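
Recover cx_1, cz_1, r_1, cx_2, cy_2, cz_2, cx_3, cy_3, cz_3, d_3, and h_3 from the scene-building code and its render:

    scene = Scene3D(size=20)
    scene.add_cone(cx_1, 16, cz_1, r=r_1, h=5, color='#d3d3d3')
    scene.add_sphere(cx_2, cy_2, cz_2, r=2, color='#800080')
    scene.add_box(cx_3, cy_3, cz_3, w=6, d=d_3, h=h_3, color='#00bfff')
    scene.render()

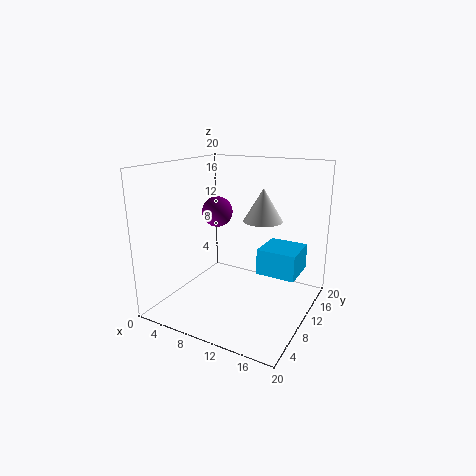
cx_1 = 11; cz_1 = 11; r_1 = 3; cx_2 = 8; cy_2 = 8; cz_2 = 14; cx_3 = 11; cy_3 = 14; cz_3 = 3; d_3 = 6; h_3 = 4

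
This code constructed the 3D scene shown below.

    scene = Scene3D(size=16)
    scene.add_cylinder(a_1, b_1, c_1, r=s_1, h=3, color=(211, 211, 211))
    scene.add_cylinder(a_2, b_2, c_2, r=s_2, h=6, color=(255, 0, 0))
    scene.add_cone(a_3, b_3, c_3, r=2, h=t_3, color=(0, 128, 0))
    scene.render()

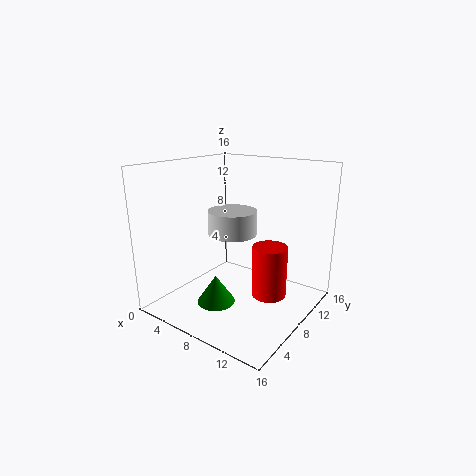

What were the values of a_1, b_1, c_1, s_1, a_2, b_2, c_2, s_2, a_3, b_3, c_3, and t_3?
a_1 = 5; b_1 = 11; c_1 = 7; s_1 = 3; a_2 = 11; b_2 = 10; c_2 = 1; s_2 = 2; a_3 = 8; b_3 = 4; c_3 = 2; t_3 = 3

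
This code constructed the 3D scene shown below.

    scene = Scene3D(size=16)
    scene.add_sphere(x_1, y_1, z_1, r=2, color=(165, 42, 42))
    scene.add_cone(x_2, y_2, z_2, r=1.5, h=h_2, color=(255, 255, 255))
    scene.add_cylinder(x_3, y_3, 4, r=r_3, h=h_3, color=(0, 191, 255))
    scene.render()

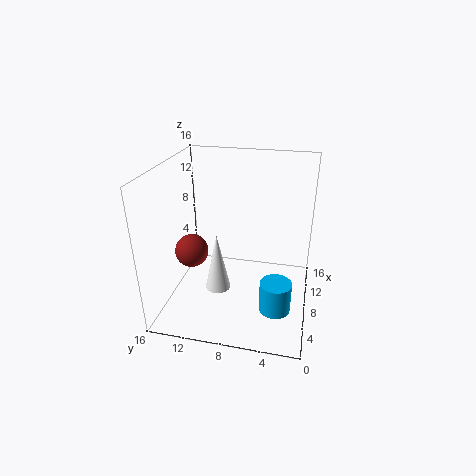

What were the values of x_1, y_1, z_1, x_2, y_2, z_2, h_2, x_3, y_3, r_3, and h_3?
x_1 = 9, y_1 = 14, z_1 = 5, x_2 = 8, y_2 = 10.5, z_2 = 1, h_2 = 7, x_3 = 2, y_3 = 3, r_3 = 1.5, h_3 = 3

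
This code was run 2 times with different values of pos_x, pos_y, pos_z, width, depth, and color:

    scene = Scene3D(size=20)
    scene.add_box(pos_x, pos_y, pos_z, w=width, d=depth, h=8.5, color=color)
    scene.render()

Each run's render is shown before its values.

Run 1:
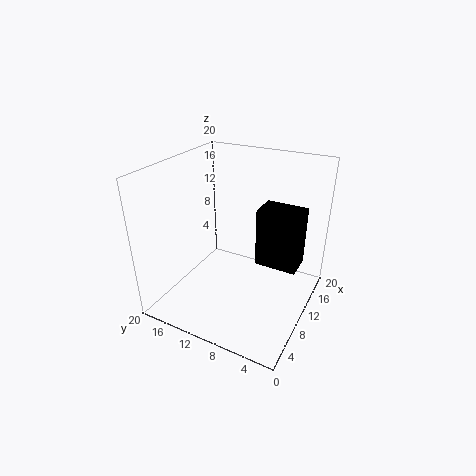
pos_x = 11.5; pos_y = 2; pos_z = 5.5; width = 4; depth = 6; color = 'black'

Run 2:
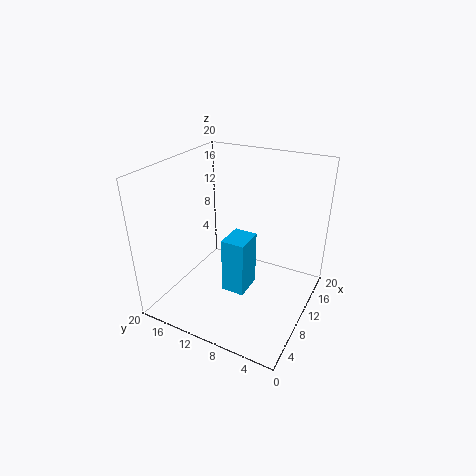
pos_x = 9.5; pos_y = 9; pos_z = 0.5; width = 4.5; depth = 3.5; color = 'deepskyblue'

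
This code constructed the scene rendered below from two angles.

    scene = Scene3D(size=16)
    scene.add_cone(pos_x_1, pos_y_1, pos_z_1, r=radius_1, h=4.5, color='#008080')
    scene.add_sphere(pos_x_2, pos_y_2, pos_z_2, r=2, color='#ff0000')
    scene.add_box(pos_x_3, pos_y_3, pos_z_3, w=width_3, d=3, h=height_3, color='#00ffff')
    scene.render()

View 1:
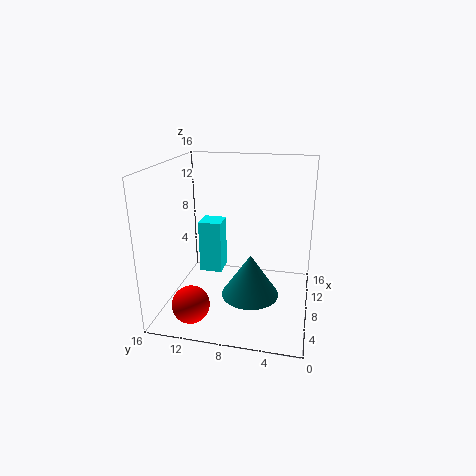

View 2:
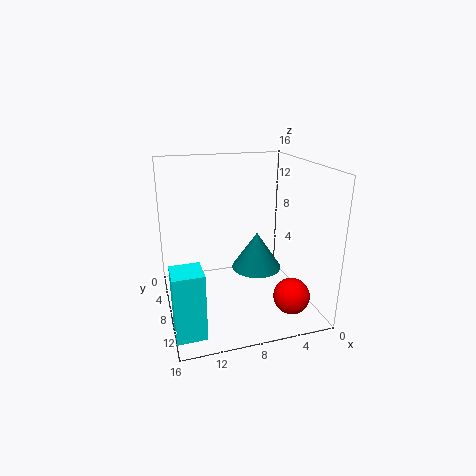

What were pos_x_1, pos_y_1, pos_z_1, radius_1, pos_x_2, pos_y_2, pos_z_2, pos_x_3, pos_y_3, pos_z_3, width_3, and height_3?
pos_x_1 = 5
pos_y_1 = 6
pos_z_1 = 3
radius_1 = 3
pos_x_2 = 3
pos_y_2 = 12
pos_z_2 = 2
pos_x_3 = 13
pos_y_3 = 11.5
pos_z_3 = 0.5
width_3 = 3
height_3 = 7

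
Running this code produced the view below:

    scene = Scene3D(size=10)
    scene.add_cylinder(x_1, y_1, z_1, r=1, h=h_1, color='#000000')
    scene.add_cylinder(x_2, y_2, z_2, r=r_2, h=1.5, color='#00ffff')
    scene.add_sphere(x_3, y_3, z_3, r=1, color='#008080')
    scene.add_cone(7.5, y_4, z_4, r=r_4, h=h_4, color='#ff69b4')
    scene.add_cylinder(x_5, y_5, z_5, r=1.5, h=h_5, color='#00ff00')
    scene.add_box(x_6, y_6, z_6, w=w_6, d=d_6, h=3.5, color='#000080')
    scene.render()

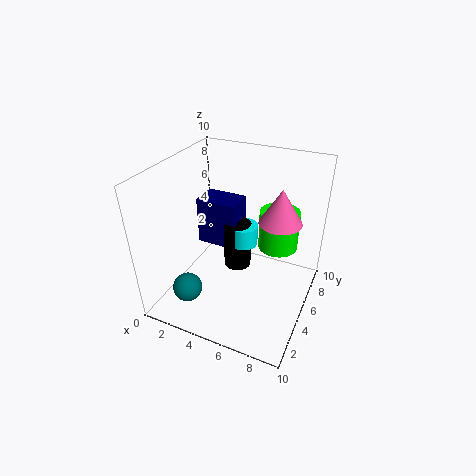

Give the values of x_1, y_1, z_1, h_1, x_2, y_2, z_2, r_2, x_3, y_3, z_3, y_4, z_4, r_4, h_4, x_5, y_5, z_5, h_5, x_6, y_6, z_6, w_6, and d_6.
x_1 = 4.5; y_1 = 6; z_1 = 2; h_1 = 3.5; x_2 = 5; y_2 = 6; z_2 = 4; r_2 = 1; x_3 = 2.5; y_3 = 2; z_3 = 2; y_4 = 6.5; z_4 = 6; r_4 = 1.5; h_4 = 2.5; x_5 = 7; y_5 = 8; z_5 = 3; h_5 = 3; x_6 = 1.5; y_6 = 5.5; z_6 = 3.5; w_6 = 3; d_6 = 2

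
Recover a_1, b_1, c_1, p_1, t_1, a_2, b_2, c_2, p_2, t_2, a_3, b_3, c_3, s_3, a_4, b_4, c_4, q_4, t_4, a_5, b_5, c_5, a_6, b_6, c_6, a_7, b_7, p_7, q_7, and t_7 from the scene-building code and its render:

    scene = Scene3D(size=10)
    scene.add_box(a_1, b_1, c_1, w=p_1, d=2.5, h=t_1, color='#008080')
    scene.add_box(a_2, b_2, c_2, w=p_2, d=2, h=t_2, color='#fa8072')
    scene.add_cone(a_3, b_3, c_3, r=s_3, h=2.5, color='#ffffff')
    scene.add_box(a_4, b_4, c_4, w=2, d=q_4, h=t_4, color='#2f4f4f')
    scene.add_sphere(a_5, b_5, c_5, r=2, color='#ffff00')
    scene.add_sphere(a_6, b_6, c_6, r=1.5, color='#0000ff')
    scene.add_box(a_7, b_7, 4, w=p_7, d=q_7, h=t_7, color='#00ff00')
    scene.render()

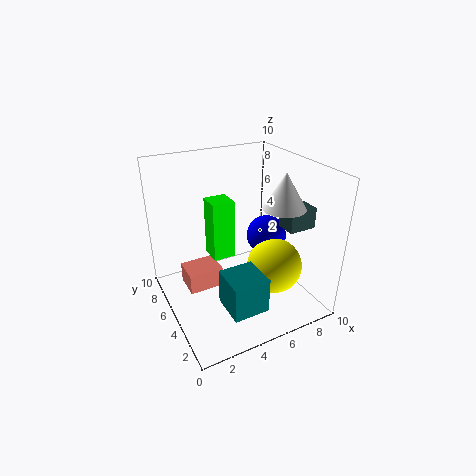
a_1 = 3
b_1 = 1.5
c_1 = 1
p_1 = 2.5
t_1 = 2.5
a_2 = 1.5
b_2 = 5.5
c_2 = 1
p_2 = 2.5
t_2 = 1.5
a_3 = 8
b_3 = 4
c_3 = 7
s_3 = 1.5
a_4 = 8
b_4 = 3
c_4 = 5.5
q_4 = 1.5
t_4 = 1.5
a_5 = 7.5
b_5 = 4
c_5 = 2.5
a_6 = 8
b_6 = 6
c_6 = 4
a_7 = 3
b_7 = 4.5
p_7 = 1.5
q_7 = 1.5
t_7 = 4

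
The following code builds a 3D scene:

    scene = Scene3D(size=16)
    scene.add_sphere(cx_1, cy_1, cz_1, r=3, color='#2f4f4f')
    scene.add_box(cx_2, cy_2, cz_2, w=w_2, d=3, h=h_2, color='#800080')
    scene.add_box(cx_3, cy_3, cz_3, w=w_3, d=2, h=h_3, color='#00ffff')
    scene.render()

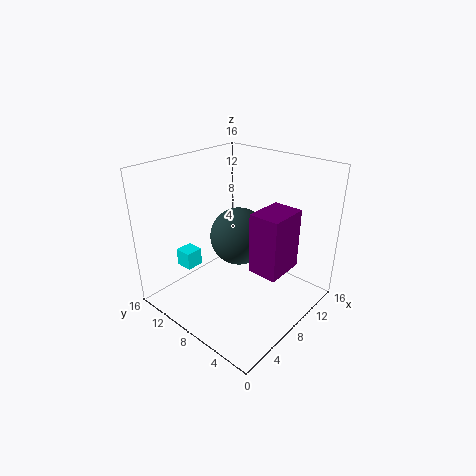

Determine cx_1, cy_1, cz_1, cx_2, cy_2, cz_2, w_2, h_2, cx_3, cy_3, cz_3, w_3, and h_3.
cx_1 = 7; cy_1 = 7; cz_1 = 9; cx_2 = 5; cy_2 = 1; cz_2 = 7; w_2 = 4; h_2 = 6; cx_3 = 4; cy_3 = 12; cz_3 = 4; w_3 = 2; h_3 = 2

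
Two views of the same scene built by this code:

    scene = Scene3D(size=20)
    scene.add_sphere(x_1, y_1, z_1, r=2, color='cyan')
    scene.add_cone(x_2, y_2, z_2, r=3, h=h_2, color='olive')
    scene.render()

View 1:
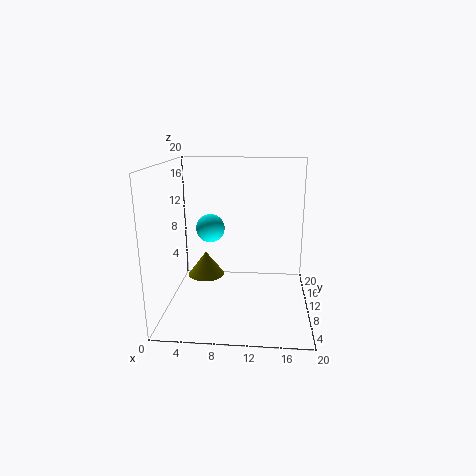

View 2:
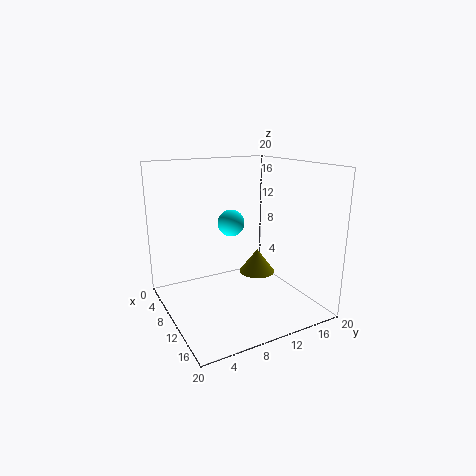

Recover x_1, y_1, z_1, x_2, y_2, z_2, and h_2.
x_1 = 6, y_1 = 11, z_1 = 11, x_2 = 4, y_2 = 17, z_2 = 1, h_2 = 4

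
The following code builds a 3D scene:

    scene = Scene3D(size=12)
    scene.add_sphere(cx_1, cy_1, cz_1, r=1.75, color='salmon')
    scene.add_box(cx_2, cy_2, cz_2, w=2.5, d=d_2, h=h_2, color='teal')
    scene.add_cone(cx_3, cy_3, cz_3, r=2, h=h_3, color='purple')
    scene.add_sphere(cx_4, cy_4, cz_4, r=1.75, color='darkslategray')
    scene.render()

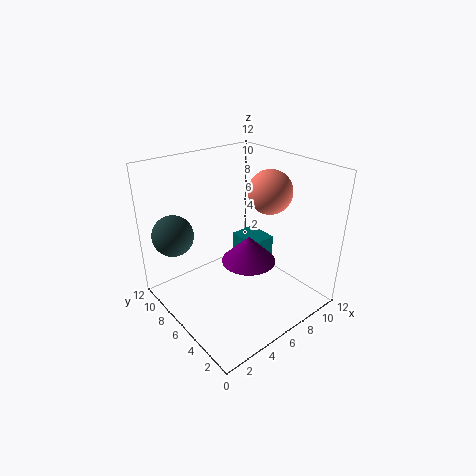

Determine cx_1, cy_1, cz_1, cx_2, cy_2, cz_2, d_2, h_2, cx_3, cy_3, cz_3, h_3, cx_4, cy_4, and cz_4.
cx_1 = 8
cy_1 = 4.5
cz_1 = 10
cx_2 = 8.25
cy_2 = 6.5
cz_2 = 1.5
d_2 = 3
h_2 = 2.75
cx_3 = 4.75
cy_3 = 3.25
cz_3 = 5.75
h_3 = 2
cx_4 = 2
cy_4 = 9.75
cz_4 = 6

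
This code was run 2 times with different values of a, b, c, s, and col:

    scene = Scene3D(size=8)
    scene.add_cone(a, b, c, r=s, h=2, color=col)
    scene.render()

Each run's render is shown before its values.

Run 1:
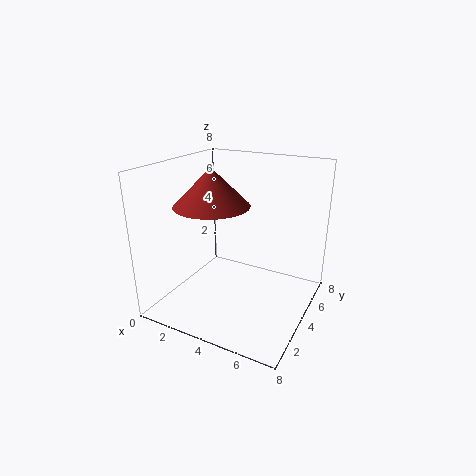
a = 3, b = 3, c = 6, s = 2, col = 'brown'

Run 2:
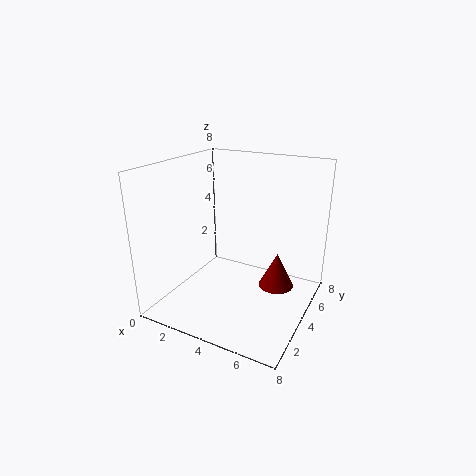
a = 6, b = 5, c = 1, s = 1, col = 'maroon'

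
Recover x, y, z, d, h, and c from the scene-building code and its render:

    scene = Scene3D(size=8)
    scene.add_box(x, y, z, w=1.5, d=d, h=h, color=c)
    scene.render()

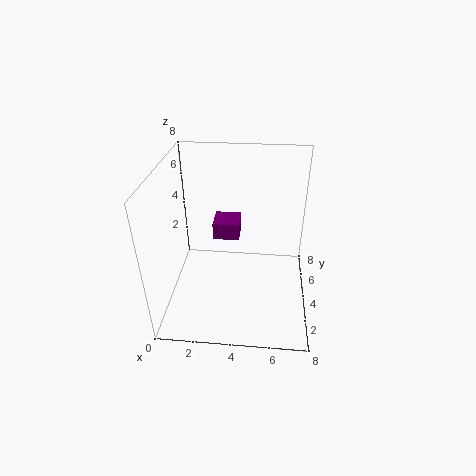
x = 2.5; y = 4.5; z = 3.5; d = 1.5; h = 1; c = 'purple'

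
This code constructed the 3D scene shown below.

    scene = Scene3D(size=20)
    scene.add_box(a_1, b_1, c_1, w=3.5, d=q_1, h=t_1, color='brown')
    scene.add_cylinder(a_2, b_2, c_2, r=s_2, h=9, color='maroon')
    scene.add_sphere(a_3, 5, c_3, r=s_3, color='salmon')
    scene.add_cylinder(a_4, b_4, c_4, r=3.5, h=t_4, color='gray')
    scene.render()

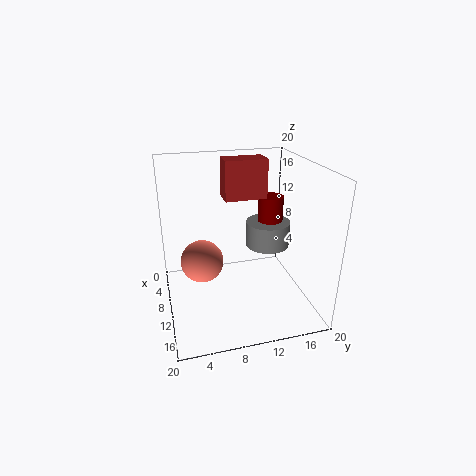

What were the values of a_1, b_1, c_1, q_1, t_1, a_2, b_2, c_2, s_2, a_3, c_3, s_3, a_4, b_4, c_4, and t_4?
a_1 = 1.5, b_1 = 9.5, c_1 = 13.5, q_1 = 6.5, t_1 = 6, a_2 = 4, b_2 = 17, c_2 = 4.5, s_2 = 2, a_3 = 9, c_3 = 6.5, s_3 = 3, a_4 = 4.5, b_4 = 16.5, c_4 = 5.5, t_4 = 4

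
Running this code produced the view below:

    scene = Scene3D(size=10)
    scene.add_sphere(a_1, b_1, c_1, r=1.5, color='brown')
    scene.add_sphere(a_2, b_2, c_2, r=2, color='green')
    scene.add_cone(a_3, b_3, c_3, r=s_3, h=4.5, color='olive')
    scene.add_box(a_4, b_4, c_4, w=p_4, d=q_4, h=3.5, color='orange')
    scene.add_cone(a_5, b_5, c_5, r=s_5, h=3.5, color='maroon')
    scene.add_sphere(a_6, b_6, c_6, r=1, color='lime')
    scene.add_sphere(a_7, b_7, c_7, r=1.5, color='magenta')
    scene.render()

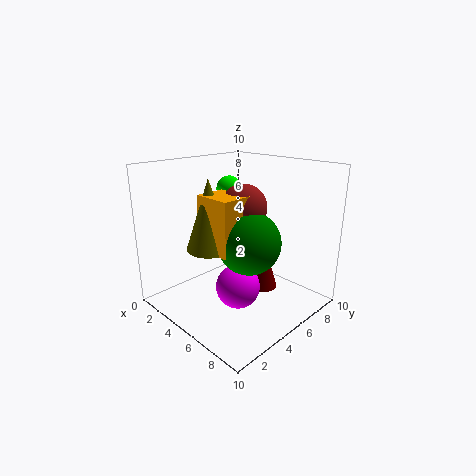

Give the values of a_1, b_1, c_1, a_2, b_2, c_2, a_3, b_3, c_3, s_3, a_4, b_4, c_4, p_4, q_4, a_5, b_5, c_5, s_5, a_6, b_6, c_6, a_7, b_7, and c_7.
a_1 = 6, b_1 = 4.5, c_1 = 7.5, a_2 = 7, b_2 = 4, c_2 = 5.5, a_3 = 5, b_3 = 2.5, c_3 = 5, s_3 = 1.5, a_4 = 4.5, b_4 = 2, c_4 = 5, p_4 = 2.5, q_4 = 2, a_5 = 6.5, b_5 = 6, c_5 = 1.5, s_5 = 1, a_6 = 1.5, b_6 = 7.5, c_6 = 7.5, a_7 = 6, b_7 = 4, c_7 = 2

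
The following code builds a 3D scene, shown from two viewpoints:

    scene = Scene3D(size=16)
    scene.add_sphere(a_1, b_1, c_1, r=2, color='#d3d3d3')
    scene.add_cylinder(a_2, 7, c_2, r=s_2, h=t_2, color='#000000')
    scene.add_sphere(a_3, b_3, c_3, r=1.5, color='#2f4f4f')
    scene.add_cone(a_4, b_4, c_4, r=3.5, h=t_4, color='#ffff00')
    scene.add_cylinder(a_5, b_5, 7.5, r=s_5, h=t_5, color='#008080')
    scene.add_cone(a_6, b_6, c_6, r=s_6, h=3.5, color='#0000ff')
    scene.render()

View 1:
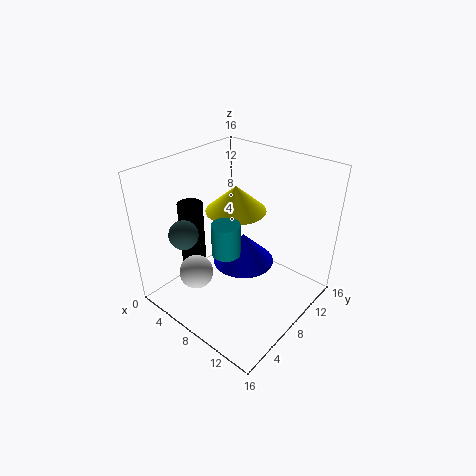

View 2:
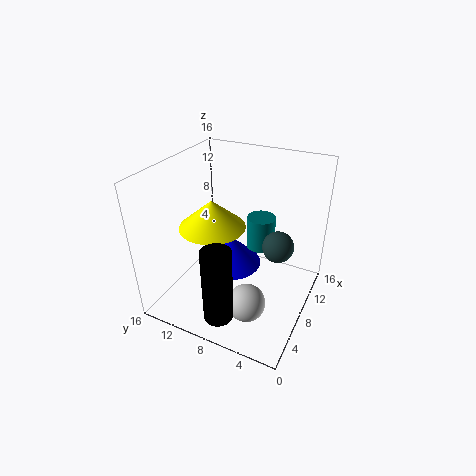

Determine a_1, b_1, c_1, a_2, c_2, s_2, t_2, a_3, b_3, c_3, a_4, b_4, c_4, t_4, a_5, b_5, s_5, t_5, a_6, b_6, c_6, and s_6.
a_1 = 4; b_1 = 5; c_1 = 3; a_2 = 1.5; c_2 = 2.5; s_2 = 1.5; t_2 = 8; a_3 = 5.5; b_3 = 2.5; c_3 = 10; a_4 = 6; b_4 = 10; c_4 = 10; t_4 = 3; a_5 = 8.5; b_5 = 5.5; s_5 = 1.5; t_5 = 3.5; a_6 = 8; b_6 = 9; c_6 = 4.5; s_6 = 3.5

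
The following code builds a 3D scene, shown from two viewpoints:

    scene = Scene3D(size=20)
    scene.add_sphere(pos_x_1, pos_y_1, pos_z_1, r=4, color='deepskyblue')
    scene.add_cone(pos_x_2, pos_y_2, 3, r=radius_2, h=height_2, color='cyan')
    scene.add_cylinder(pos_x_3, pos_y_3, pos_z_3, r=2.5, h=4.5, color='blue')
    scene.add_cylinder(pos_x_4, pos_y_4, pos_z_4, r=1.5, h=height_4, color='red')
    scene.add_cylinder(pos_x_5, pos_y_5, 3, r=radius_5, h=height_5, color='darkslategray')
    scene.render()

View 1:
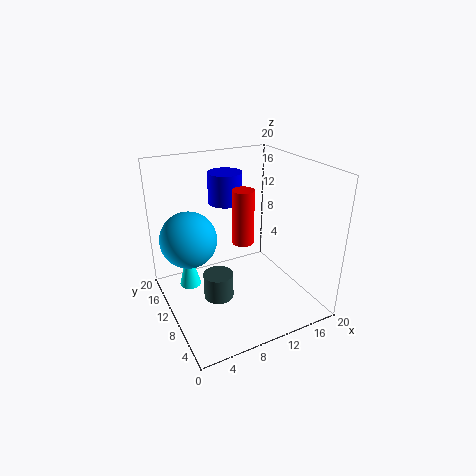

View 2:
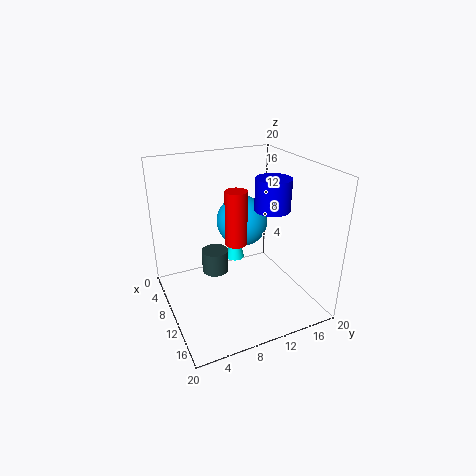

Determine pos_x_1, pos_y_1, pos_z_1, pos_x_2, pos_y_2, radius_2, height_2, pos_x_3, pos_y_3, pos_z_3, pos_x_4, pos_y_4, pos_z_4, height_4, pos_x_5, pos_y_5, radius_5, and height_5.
pos_x_1 = 4
pos_y_1 = 13.5
pos_z_1 = 9.5
pos_x_2 = 3.5
pos_y_2 = 12.5
radius_2 = 1.5
height_2 = 6
pos_x_3 = 10.5
pos_y_3 = 15
pos_z_3 = 13.5
pos_x_4 = 10.5
pos_y_4 = 9.5
pos_z_4 = 9.5
height_4 = 7.5
pos_x_5 = 6
pos_y_5 = 8
radius_5 = 2
height_5 = 3.5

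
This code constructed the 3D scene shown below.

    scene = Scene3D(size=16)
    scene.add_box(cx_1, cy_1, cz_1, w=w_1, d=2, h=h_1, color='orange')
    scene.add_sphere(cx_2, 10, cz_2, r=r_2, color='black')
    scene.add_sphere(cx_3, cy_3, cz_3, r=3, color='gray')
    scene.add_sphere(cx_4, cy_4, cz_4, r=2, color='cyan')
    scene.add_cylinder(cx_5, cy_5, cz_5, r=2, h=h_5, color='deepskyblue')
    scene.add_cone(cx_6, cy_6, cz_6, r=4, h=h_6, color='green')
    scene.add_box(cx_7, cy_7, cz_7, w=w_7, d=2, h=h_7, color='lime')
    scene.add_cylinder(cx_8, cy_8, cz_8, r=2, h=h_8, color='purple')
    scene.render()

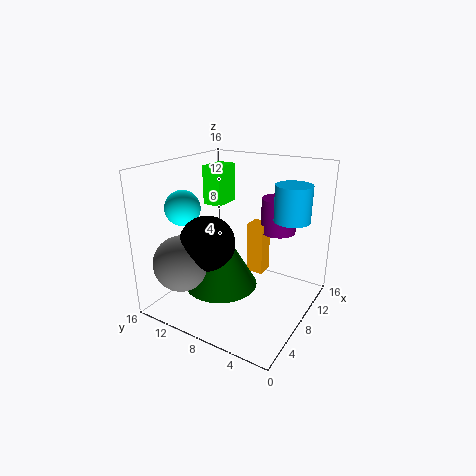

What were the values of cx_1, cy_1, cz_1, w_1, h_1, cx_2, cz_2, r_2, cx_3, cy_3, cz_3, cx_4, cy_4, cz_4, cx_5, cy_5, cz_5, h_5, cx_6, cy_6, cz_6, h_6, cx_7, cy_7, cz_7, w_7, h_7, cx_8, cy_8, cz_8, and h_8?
cx_1 = 10; cy_1 = 6; cz_1 = 3; w_1 = 2; h_1 = 6; cx_2 = 5; cz_2 = 8; r_2 = 3; cx_3 = 3; cy_3 = 12; cz_3 = 6; cx_4 = 6; cy_4 = 14; cz_4 = 11; cx_5 = 11; cy_5 = 3; cz_5 = 10; h_5 = 4; cx_6 = 6; cy_6 = 9; cz_6 = 3; h_6 = 7; cx_7 = 6; cy_7 = 9; cz_7 = 12; w_7 = 3; h_7 = 4; cx_8 = 12; cy_8 = 5; cz_8 = 8; h_8 = 4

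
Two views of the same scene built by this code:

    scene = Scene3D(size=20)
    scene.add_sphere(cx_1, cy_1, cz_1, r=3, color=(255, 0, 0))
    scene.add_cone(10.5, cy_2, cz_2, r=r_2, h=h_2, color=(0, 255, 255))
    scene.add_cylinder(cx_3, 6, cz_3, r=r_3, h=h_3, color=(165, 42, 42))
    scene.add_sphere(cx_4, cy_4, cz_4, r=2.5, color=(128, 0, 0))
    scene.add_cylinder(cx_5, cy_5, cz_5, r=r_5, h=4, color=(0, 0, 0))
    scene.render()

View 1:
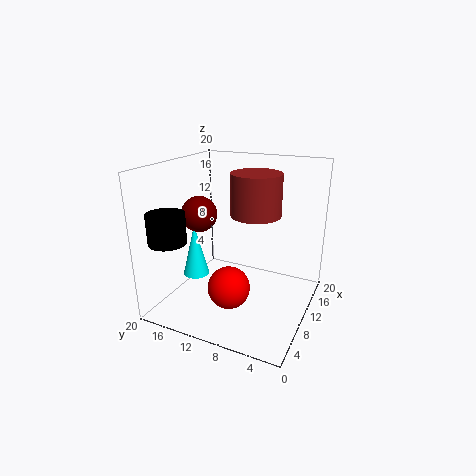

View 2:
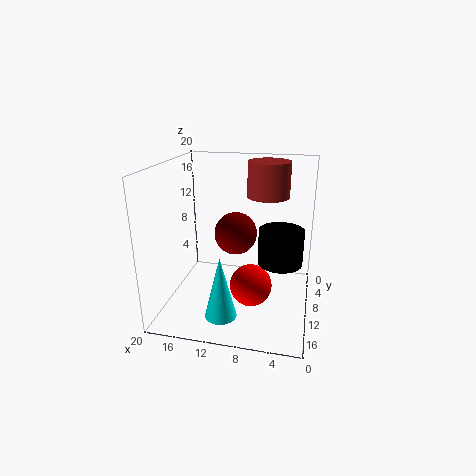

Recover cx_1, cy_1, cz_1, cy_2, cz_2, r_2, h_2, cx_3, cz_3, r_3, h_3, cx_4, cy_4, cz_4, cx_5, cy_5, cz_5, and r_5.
cx_1 = 8
cy_1 = 10.5
cz_1 = 3
cy_2 = 17.5
cz_2 = 2.5
r_2 = 2
h_2 = 8
cx_3 = 6.5
cz_3 = 15
r_3 = 3
h_3 = 5
cx_4 = 9
cy_4 = 15.5
cz_4 = 13
cx_5 = 3.5
cy_5 = 17
cz_5 = 10.5
r_5 = 2.5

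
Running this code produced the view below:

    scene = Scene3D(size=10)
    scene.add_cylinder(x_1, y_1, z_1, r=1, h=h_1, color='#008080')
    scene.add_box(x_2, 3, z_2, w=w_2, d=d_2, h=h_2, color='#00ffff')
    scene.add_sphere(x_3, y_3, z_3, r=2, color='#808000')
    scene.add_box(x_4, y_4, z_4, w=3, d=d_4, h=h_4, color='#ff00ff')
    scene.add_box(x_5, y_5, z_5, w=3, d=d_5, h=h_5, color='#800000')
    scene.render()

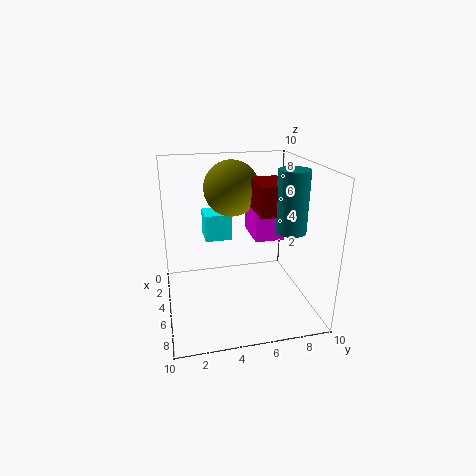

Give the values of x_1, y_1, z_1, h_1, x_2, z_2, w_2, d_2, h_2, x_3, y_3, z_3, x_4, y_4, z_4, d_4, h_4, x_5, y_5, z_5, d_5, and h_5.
x_1 = 7, y_1 = 8, z_1 = 6, h_1 = 4, x_2 = 1, z_2 = 4, w_2 = 2, d_2 = 2, h_2 = 2, x_3 = 3, y_3 = 5, z_3 = 8, x_4 = 3, y_4 = 6, z_4 = 5, d_4 = 2, h_4 = 2, x_5 = 4, y_5 = 6, z_5 = 7, d_5 = 2, h_5 = 2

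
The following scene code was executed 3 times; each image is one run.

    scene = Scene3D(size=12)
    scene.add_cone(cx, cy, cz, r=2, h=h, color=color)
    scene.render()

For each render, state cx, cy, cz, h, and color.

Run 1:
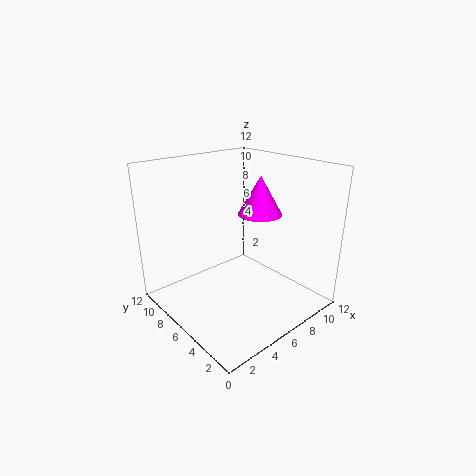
cx = 9.5, cy = 7, cz = 7, h = 3.5, color = 'magenta'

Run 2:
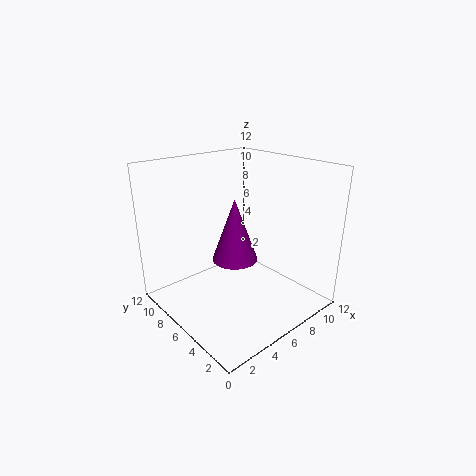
cx = 6.5, cy = 7, cz = 3.5, h = 5.5, color = 'purple'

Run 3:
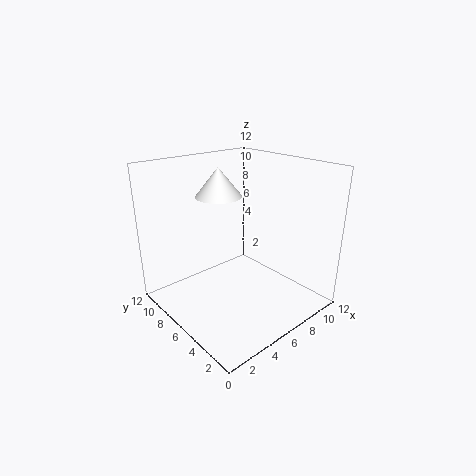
cx = 6, cy = 8.5, cz = 9, h = 2.5, color = 'white'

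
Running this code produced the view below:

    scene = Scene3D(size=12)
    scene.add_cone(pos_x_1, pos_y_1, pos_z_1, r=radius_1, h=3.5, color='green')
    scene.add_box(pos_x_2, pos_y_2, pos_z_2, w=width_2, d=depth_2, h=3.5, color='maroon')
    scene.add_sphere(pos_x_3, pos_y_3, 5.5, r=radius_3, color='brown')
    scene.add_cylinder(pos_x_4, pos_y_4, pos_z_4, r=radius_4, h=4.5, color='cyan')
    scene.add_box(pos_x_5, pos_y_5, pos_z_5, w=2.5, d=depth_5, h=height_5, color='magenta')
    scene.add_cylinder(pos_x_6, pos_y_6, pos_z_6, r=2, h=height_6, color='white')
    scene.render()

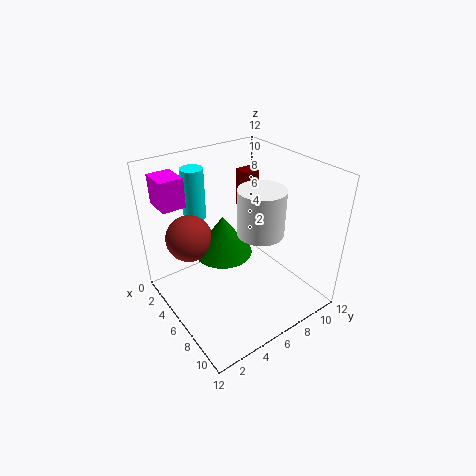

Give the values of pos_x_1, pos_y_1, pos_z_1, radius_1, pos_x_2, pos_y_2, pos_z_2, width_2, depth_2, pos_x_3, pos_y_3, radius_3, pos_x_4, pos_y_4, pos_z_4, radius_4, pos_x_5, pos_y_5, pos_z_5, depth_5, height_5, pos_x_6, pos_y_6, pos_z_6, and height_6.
pos_x_1 = 4.5, pos_y_1 = 5.5, pos_z_1 = 4, radius_1 = 2.5, pos_x_2 = 1.5, pos_y_2 = 9, pos_z_2 = 6.5, width_2 = 1.5, depth_2 = 1.5, pos_x_3 = 3, pos_y_3 = 3, radius_3 = 2, pos_x_4 = 1.5, pos_y_4 = 4.5, pos_z_4 = 6.5, radius_4 = 1, pos_x_5 = 0.5, pos_y_5 = 1, pos_z_5 = 8.5, depth_5 = 2, height_5 = 2.5, pos_x_6 = 6.5, pos_y_6 = 8, pos_z_6 = 6, height_6 = 4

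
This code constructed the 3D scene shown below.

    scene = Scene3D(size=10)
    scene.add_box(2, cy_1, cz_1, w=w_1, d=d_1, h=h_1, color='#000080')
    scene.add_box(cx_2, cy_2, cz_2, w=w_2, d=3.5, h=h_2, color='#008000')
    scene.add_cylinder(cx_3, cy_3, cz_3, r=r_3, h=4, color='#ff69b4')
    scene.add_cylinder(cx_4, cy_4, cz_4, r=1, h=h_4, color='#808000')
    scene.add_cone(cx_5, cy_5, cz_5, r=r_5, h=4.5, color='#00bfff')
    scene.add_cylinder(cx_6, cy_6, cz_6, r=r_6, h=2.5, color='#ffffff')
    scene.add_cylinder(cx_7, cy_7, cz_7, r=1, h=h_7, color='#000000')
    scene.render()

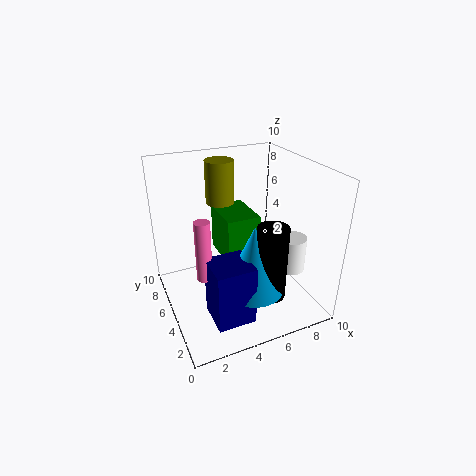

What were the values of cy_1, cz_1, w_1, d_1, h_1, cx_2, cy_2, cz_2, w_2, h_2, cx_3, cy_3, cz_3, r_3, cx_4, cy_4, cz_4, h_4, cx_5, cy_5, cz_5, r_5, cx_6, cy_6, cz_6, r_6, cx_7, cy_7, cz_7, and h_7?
cy_1 = 1; cz_1 = 1; w_1 = 2.5; d_1 = 2.5; h_1 = 4; cx_2 = 4.5; cy_2 = 5.5; cz_2 = 2.5; w_2 = 2.5; h_2 = 3.5; cx_3 = 2; cy_3 = 3.5; cz_3 = 3.5; r_3 = 0.5; cx_4 = 4.5; cy_4 = 7; cz_4 = 7; h_4 = 3; cx_5 = 5; cy_5 = 2.5; cz_5 = 2.5; r_5 = 2; cx_6 = 8.5; cy_6 = 3.5; cz_6 = 2.5; r_6 = 1; cx_7 = 6; cy_7 = 2; cz_7 = 2; h_7 = 5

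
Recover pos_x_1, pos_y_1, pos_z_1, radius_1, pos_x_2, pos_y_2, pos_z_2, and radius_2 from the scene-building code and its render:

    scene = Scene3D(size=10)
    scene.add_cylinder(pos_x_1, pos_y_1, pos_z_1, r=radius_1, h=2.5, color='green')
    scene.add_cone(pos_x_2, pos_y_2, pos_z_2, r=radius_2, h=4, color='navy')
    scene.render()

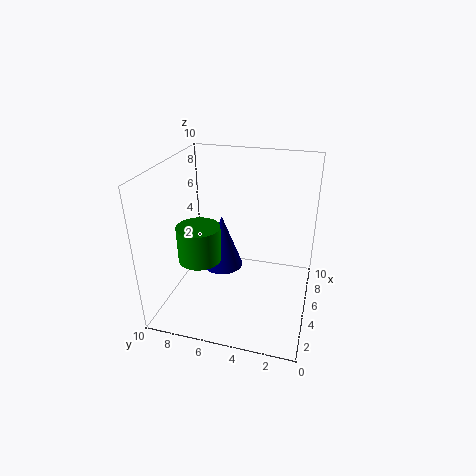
pos_x_1 = 4, pos_y_1 = 7.5, pos_z_1 = 3.5, radius_1 = 1.5, pos_x_2 = 6, pos_y_2 = 6.5, pos_z_2 = 2, radius_2 = 1.5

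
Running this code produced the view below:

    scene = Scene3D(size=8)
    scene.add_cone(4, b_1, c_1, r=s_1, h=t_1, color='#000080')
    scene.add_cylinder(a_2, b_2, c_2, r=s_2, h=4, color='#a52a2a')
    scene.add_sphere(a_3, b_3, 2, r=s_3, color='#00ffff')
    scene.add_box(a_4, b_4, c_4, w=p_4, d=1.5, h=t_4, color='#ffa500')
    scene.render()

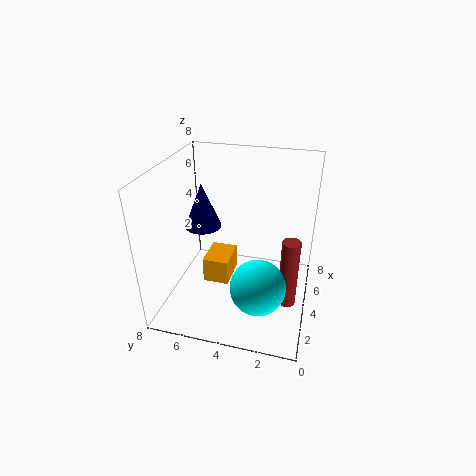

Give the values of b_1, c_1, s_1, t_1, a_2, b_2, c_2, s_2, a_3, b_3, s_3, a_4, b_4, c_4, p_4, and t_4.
b_1 = 6; c_1 = 4.5; s_1 = 1; t_1 = 2.5; a_2 = 3.5; b_2 = 1; c_2 = 0.5; s_2 = 0.5; a_3 = 2.5; b_3 = 2.5; s_3 = 1.5; a_4 = 3.5; b_4 = 4.5; c_4 = 1; p_4 = 2; t_4 = 1.5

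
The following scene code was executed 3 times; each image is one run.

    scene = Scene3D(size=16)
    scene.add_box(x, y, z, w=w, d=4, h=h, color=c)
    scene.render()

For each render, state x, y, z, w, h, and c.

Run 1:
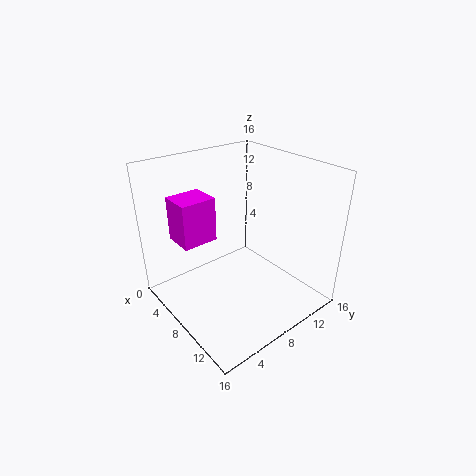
x = 2.5, y = 2.5, z = 7.5, w = 3.5, h = 5, c = 'magenta'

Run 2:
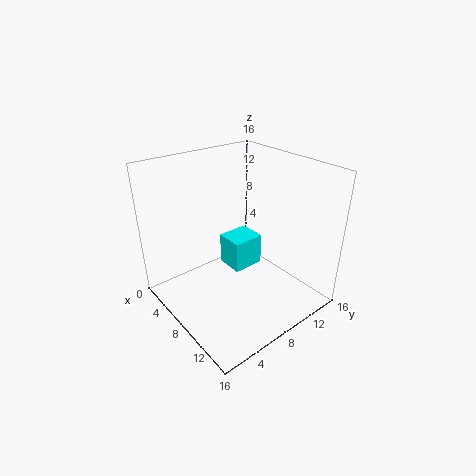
x = 2.5, y = 9.5, z = 1.5, w = 3.5, h = 4, c = 'cyan'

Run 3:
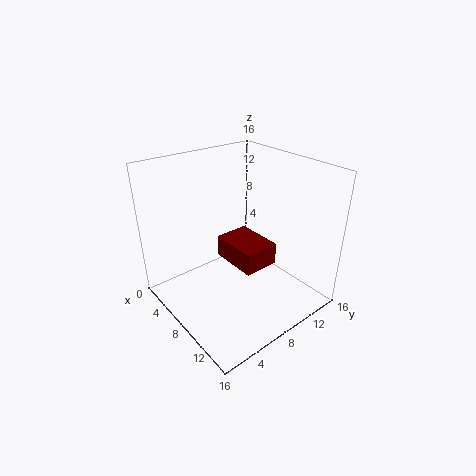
x = 5.5, y = 7, z = 5, w = 5.5, h = 2.5, c = 'maroon'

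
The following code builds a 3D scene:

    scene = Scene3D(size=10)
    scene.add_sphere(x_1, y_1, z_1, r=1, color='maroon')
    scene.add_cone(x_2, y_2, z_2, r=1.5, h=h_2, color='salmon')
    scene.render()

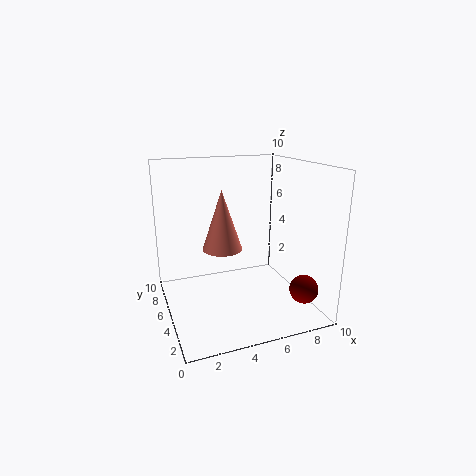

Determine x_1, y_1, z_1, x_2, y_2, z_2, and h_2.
x_1 = 9, y_1 = 2.5, z_1 = 1.5, x_2 = 4.5, y_2 = 7, z_2 = 3.5, h_2 = 4.5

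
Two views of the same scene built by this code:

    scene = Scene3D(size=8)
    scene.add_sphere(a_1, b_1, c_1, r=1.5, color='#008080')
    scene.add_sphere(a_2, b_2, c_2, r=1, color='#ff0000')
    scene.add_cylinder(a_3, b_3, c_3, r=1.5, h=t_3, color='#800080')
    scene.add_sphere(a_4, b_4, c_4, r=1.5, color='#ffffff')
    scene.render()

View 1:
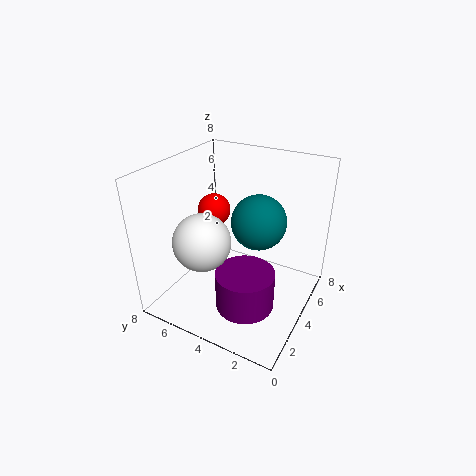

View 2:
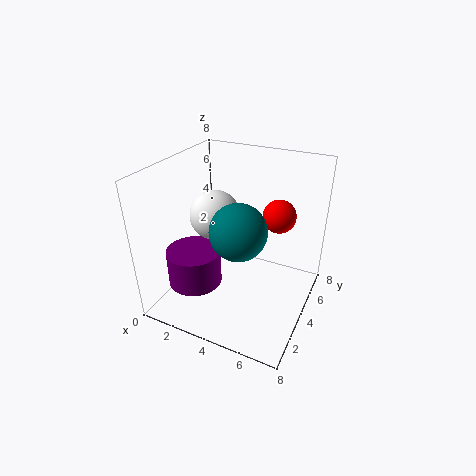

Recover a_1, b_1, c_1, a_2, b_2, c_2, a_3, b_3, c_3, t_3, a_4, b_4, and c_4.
a_1 = 4.5, b_1 = 3, c_1 = 5, a_2 = 5.5, b_2 = 6.5, c_2 = 4.5, a_3 = 2, b_3 = 2.5, c_3 = 1.5, t_3 = 2, a_4 = 2, b_4 = 5, c_4 = 4.5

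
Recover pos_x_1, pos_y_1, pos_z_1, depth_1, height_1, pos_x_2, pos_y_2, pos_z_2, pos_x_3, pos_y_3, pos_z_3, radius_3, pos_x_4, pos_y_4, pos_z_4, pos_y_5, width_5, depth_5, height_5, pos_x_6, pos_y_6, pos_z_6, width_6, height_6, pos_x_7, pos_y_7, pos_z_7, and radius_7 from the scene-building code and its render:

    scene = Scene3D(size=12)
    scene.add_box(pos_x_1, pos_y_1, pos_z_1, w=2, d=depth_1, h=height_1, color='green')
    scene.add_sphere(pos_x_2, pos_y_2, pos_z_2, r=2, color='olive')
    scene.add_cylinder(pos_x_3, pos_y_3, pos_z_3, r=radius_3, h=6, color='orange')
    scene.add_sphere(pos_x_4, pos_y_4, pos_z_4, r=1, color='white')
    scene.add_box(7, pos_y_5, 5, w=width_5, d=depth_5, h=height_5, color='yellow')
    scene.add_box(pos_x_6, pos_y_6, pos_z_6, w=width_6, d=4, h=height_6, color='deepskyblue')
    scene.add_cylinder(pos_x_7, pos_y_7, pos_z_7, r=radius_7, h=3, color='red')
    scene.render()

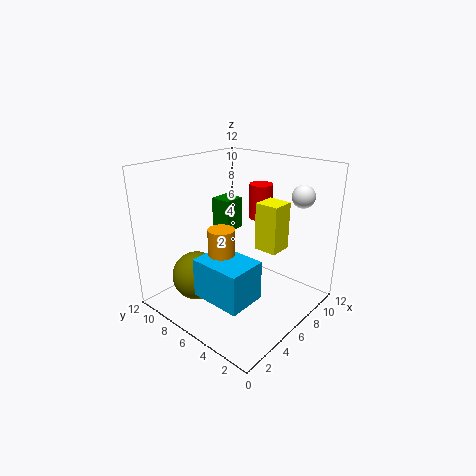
pos_x_1 = 8; pos_y_1 = 9; pos_z_1 = 5; depth_1 = 2; height_1 = 3; pos_x_2 = 3; pos_y_2 = 8; pos_z_2 = 3; pos_x_3 = 3; pos_y_3 = 5; pos_z_3 = 2; radius_3 = 1; pos_x_4 = 11; pos_y_4 = 3; pos_z_4 = 9; pos_y_5 = 3; width_5 = 2; depth_5 = 2; height_5 = 4; pos_x_6 = 1; pos_y_6 = 2; pos_z_6 = 3; width_6 = 3; height_6 = 3; pos_x_7 = 9; pos_y_7 = 6; pos_z_7 = 7; radius_7 = 1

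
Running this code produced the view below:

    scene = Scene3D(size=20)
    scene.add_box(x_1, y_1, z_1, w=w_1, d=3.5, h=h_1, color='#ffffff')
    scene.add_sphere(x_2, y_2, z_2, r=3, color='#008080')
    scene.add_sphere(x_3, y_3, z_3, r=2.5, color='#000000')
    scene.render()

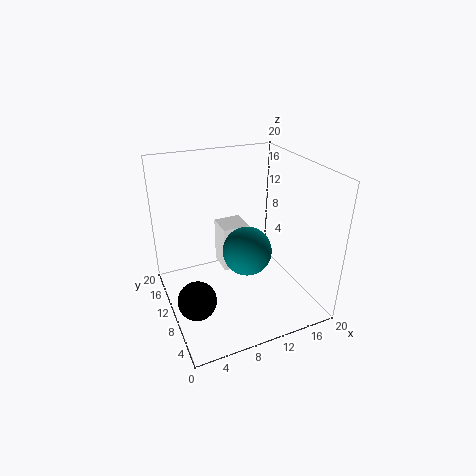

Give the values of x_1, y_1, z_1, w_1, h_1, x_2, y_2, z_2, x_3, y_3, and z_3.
x_1 = 7, y_1 = 7.5, z_1 = 7, w_1 = 3.5, h_1 = 6, x_2 = 9, y_2 = 5, z_2 = 11, x_3 = 2.5, y_3 = 6, z_3 = 4.5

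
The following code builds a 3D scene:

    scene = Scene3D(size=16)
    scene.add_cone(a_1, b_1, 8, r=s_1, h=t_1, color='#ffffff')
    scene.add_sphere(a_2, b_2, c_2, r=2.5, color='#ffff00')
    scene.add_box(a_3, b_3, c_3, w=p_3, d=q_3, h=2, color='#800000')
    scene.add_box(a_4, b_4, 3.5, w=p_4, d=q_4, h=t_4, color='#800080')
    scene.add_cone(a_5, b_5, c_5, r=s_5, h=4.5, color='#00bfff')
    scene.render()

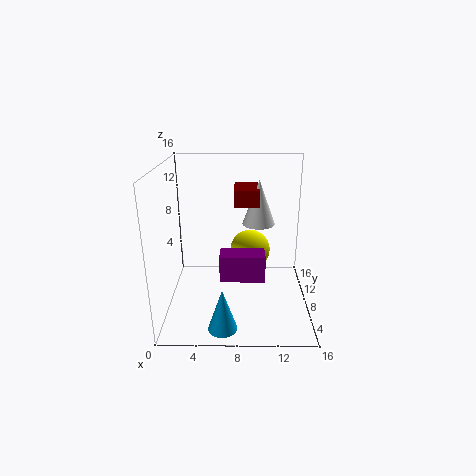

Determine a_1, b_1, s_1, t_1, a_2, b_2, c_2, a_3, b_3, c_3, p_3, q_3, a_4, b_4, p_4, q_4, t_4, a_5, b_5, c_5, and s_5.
a_1 = 10.5; b_1 = 12.5; s_1 = 2; t_1 = 5.5; a_2 = 9.5; b_2 = 12.5; c_2 = 4.5; a_3 = 7.5; b_3 = 11; c_3 = 10.5; p_3 = 3; q_3 = 4.5; a_4 = 6; b_4 = 6; p_4 = 5; q_4 = 2.5; t_4 = 3; a_5 = 6.5; b_5 = 2; c_5 = 0.5; s_5 = 1.5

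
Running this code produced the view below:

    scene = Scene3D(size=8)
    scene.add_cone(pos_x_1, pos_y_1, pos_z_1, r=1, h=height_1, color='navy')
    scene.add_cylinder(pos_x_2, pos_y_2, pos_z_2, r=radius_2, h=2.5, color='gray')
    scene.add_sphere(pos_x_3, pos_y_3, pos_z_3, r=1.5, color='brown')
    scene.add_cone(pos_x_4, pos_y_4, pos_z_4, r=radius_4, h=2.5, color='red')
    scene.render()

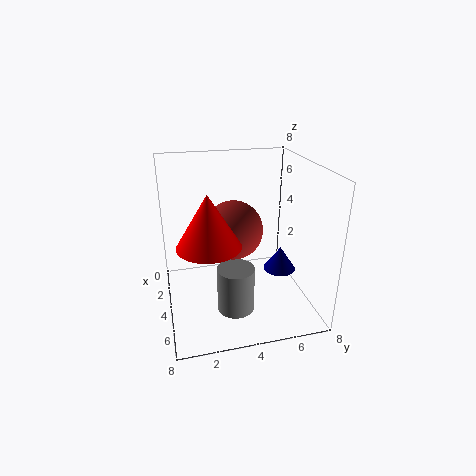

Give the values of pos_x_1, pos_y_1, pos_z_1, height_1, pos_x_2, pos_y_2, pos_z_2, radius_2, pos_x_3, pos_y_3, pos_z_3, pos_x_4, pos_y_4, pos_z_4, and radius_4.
pos_x_1 = 3
pos_y_1 = 7
pos_z_1 = 1
height_1 = 1.5
pos_x_2 = 5.5
pos_y_2 = 3.5
pos_z_2 = 0.5
radius_2 = 1
pos_x_3 = 5
pos_y_3 = 3.5
pos_z_3 = 5
pos_x_4 = 6.5
pos_y_4 = 2
pos_z_4 = 5
radius_4 = 1.5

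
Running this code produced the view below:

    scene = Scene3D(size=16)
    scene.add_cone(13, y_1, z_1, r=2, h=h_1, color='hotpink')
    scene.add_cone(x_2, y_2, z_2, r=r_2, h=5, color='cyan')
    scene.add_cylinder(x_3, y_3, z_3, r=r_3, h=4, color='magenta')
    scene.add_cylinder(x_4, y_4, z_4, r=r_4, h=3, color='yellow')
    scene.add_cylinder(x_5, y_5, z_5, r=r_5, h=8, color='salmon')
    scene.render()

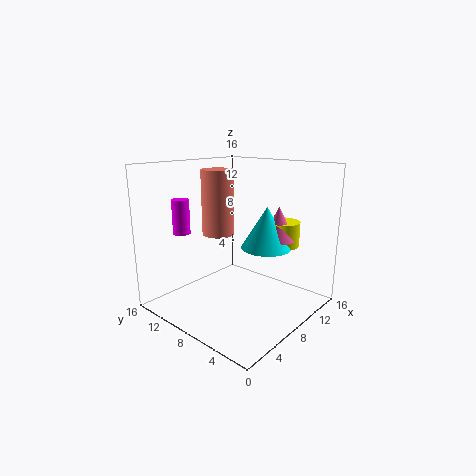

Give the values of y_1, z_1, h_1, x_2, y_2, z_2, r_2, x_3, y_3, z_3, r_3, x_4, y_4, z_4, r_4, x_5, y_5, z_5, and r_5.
y_1 = 6
z_1 = 7
h_1 = 4
x_2 = 12
y_2 = 7
z_2 = 6
r_2 = 3
x_3 = 5
y_3 = 14
z_3 = 8
r_3 = 1
x_4 = 14
y_4 = 6
z_4 = 6
r_4 = 2
x_5 = 10
y_5 = 13
z_5 = 7
r_5 = 2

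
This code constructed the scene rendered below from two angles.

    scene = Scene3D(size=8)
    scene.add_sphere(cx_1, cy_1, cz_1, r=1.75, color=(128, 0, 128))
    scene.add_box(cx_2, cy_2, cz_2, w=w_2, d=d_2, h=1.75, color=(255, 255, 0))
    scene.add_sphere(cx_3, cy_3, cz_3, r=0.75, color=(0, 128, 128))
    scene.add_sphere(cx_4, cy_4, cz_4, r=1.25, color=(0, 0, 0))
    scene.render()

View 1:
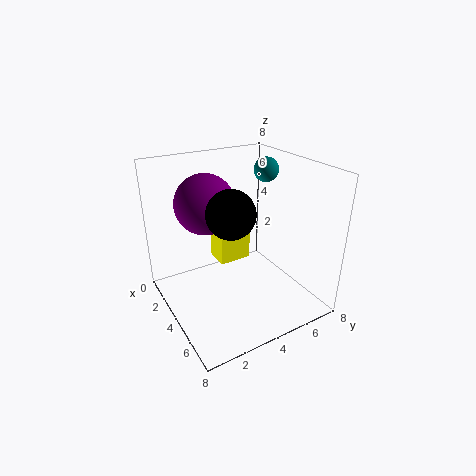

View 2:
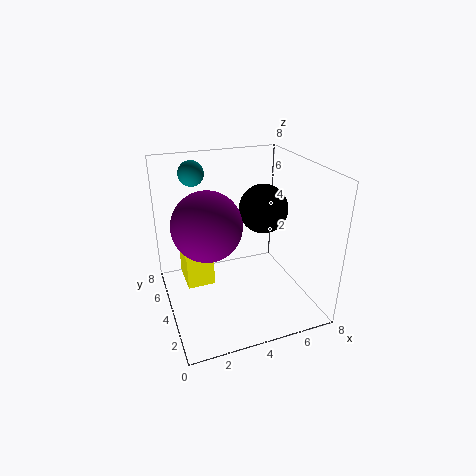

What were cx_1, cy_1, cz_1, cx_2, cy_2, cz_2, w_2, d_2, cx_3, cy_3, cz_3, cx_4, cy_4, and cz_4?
cx_1 = 2; cy_1 = 3; cz_1 = 5.5; cx_2 = 1; cy_2 = 3.75; cz_2 = 1.5; w_2 = 1.5; d_2 = 2; cx_3 = 2.25; cy_3 = 7; cz_3 = 7; cx_4 = 5; cy_4 = 3; cz_4 = 6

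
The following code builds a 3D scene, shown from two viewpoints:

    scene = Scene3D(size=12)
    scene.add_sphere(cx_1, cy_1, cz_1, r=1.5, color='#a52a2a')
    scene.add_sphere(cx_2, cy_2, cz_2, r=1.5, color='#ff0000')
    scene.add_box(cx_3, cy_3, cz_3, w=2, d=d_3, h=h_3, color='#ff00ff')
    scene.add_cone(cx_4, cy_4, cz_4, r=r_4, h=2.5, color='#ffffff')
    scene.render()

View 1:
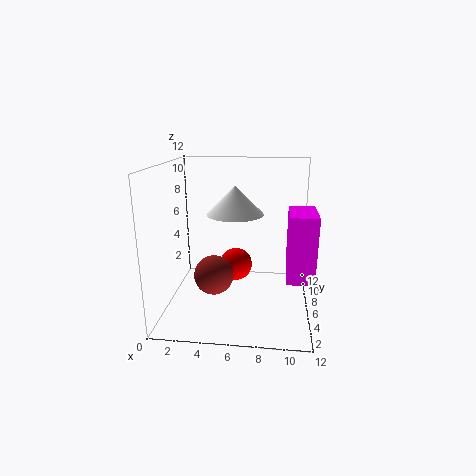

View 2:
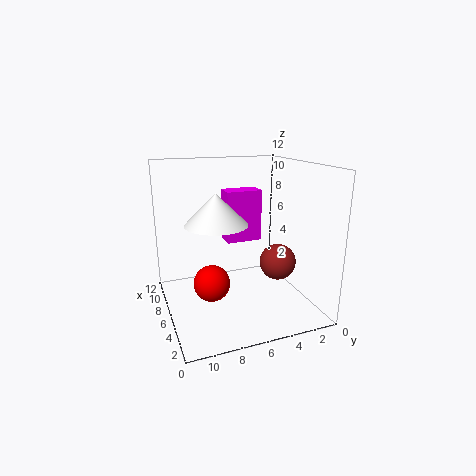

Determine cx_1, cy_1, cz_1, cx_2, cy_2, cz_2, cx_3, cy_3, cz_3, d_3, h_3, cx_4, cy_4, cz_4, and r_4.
cx_1 = 4.5
cy_1 = 3
cz_1 = 4
cx_2 = 5.5
cy_2 = 8.5
cz_2 = 2.5
cx_3 = 10
cy_3 = 2
cz_3 = 4
d_3 = 3.5
h_3 = 5
cx_4 = 5.5
cy_4 = 8
cz_4 = 7.5
r_4 = 2.5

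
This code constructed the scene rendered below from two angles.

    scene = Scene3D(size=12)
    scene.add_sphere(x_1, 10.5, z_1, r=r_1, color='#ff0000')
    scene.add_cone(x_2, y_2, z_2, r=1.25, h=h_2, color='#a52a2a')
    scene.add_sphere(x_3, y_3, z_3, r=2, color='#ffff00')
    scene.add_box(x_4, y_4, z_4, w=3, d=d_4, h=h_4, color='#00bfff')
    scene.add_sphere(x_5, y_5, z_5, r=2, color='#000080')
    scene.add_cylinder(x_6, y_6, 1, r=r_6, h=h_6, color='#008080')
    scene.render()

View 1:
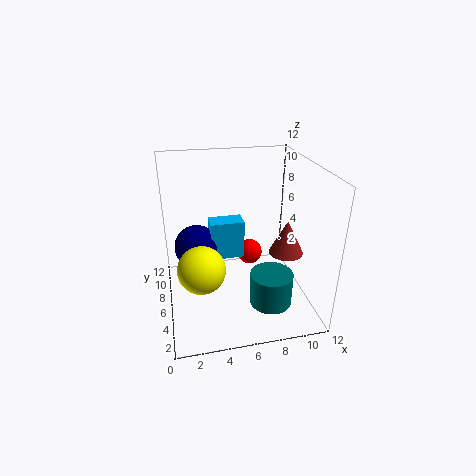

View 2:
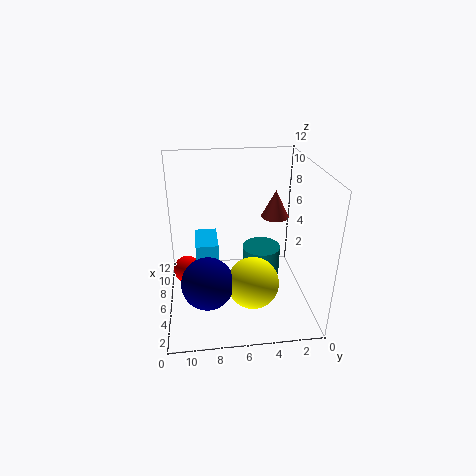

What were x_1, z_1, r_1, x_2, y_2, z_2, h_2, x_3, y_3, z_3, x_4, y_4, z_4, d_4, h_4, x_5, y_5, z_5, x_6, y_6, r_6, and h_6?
x_1 = 8.25; z_1 = 1.75; r_1 = 1.25; x_2 = 8.75; y_2 = 2.25; z_2 = 6.5; h_2 = 2.5; x_3 = 2.75; y_3 = 5.25; z_3 = 3.75; x_4 = 4; y_4 = 7.75; z_4 = 3; d_4 = 1.75; h_4 = 3.5; x_5 = 2.75; y_5 = 8.75; z_5 = 4; x_6 = 8.25; y_6 = 3.5; r_6 = 1.75; h_6 = 2.75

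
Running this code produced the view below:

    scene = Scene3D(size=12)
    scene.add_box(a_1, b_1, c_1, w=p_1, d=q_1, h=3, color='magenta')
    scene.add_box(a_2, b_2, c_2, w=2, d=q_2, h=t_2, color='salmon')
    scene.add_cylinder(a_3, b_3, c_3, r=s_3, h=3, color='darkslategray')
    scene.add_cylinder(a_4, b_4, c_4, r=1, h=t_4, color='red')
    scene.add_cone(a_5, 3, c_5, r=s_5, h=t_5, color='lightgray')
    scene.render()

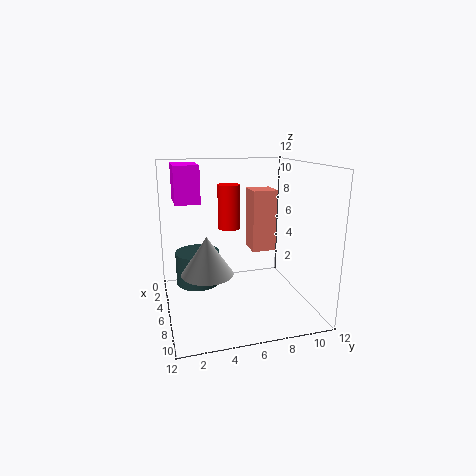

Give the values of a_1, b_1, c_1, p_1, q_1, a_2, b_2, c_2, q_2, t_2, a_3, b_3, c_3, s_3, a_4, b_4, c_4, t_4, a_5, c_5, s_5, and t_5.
a_1 = 3; b_1 = 1; c_1 = 9; p_1 = 3; q_1 = 2; a_2 = 5; b_2 = 7; c_2 = 5; q_2 = 2; t_2 = 5; a_3 = 3; b_3 = 3; c_3 = 1; s_3 = 2; a_4 = 3; b_4 = 6; c_4 = 6; t_4 = 4; a_5 = 8; c_5 = 4; s_5 = 2; t_5 = 3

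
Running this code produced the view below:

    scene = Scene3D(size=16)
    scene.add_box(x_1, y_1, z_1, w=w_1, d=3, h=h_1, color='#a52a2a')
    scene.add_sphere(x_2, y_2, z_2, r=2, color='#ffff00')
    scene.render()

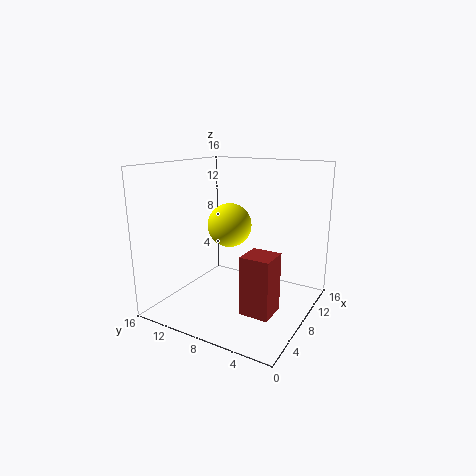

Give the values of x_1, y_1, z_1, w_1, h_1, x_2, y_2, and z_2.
x_1 = 3, y_1 = 2, z_1 = 2, w_1 = 3, h_1 = 6, x_2 = 3, y_2 = 6, z_2 = 11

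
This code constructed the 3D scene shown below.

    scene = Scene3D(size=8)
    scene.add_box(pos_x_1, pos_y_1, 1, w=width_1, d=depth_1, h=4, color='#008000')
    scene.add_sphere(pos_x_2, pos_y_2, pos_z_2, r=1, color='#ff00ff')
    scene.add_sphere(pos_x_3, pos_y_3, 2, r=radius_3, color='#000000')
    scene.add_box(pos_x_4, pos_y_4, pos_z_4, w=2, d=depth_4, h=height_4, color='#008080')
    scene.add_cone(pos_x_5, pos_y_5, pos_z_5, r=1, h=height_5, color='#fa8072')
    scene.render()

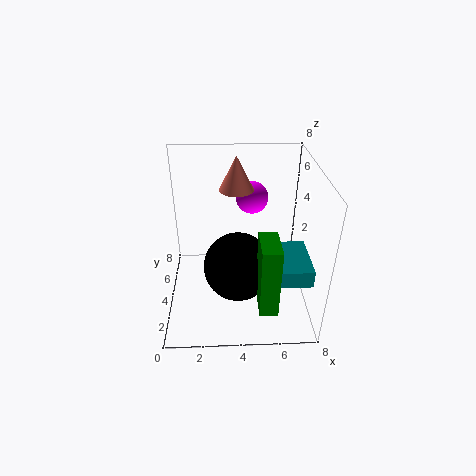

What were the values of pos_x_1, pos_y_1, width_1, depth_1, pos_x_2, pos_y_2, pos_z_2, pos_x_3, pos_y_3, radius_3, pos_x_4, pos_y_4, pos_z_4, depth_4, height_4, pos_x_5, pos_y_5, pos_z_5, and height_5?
pos_x_1 = 5; pos_y_1 = 1; width_1 = 1; depth_1 = 2; pos_x_2 = 5; pos_y_2 = 7; pos_z_2 = 5; pos_x_3 = 4; pos_y_3 = 4; radius_3 = 2; pos_x_4 = 6; pos_y_4 = 2; pos_z_4 = 2; depth_4 = 3; height_4 = 1; pos_x_5 = 4; pos_y_5 = 6; pos_z_5 = 6; height_5 = 2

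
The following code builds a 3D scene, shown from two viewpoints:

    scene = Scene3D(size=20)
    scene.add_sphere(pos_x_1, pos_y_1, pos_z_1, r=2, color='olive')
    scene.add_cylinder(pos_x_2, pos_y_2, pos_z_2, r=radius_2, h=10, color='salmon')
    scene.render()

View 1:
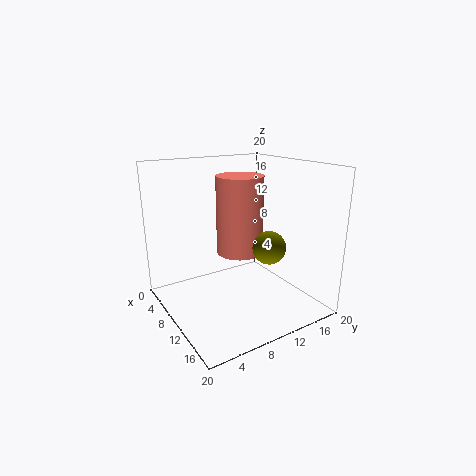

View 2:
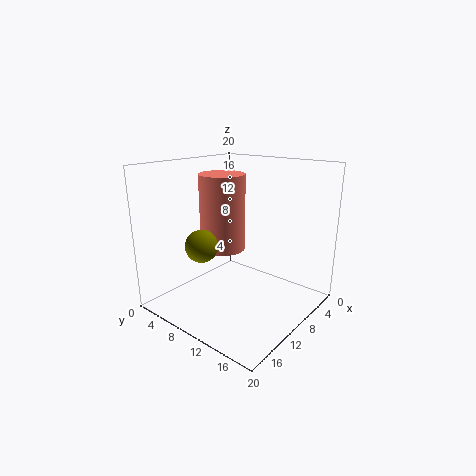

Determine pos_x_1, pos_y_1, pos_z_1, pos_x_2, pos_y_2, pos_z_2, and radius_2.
pos_x_1 = 17, pos_y_1 = 10, pos_z_1 = 11, pos_x_2 = 12, pos_y_2 = 9, pos_z_2 = 9, radius_2 = 3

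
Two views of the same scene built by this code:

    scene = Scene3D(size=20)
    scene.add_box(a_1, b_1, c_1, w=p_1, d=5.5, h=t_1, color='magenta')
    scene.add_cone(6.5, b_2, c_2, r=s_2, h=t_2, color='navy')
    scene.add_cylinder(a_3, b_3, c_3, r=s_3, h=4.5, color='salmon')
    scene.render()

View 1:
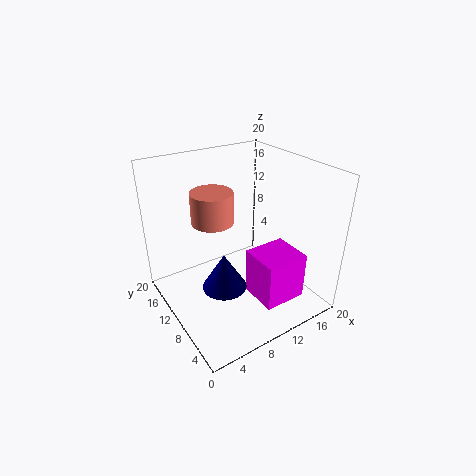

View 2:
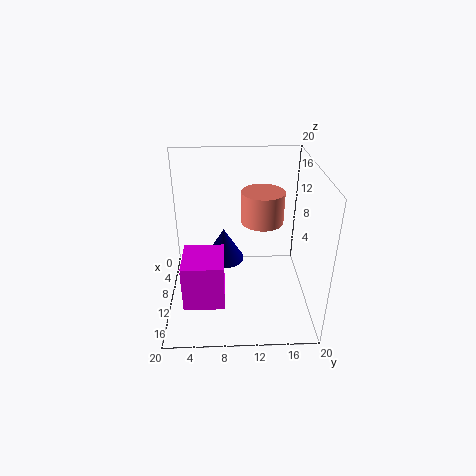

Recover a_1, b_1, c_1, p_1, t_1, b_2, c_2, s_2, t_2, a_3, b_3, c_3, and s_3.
a_1 = 10; b_1 = 2.5; c_1 = 2.5; p_1 = 6; t_1 = 6.5; b_2 = 8; c_2 = 4.5; s_2 = 3; t_2 = 5; a_3 = 8; b_3 = 13.5; c_3 = 11.5; s_3 = 3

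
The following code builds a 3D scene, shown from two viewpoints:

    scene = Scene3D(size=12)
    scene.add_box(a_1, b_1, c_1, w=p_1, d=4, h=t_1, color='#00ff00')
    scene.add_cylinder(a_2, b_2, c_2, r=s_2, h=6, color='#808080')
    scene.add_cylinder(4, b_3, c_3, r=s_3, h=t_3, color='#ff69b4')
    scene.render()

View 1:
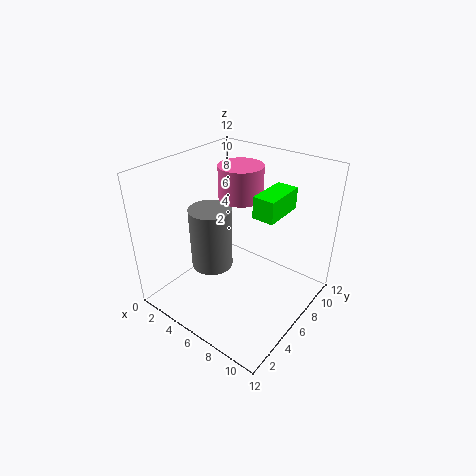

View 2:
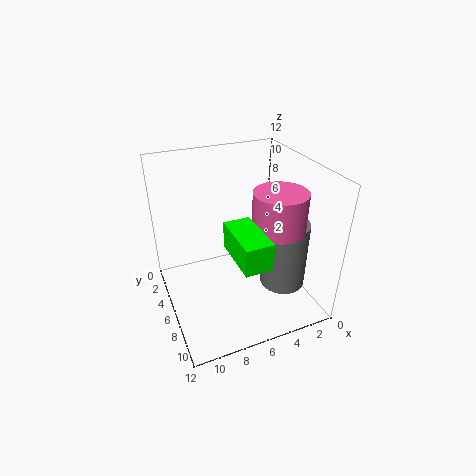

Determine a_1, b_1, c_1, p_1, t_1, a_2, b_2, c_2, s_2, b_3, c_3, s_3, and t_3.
a_1 = 6, b_1 = 8, c_1 = 7, p_1 = 2, t_1 = 2, a_2 = 2, b_2 = 7, c_2 = 1, s_2 = 2, b_3 = 9, c_3 = 8, s_3 = 2, t_3 = 3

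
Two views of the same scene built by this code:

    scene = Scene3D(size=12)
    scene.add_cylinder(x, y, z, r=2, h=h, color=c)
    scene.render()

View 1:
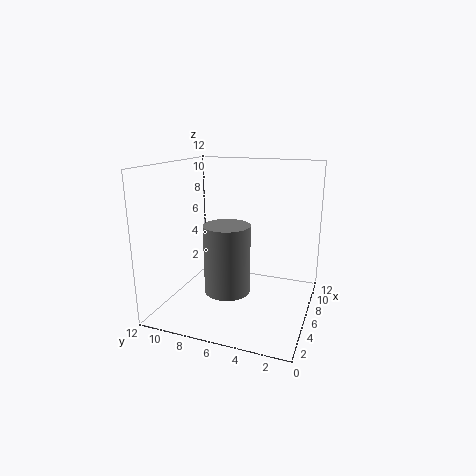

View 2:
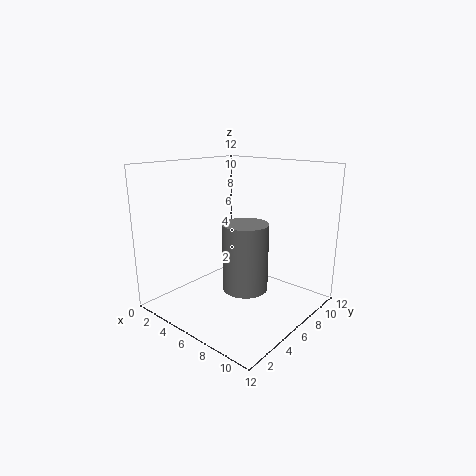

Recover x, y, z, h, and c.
x = 6; y = 7; z = 1; h = 6; c = 'gray'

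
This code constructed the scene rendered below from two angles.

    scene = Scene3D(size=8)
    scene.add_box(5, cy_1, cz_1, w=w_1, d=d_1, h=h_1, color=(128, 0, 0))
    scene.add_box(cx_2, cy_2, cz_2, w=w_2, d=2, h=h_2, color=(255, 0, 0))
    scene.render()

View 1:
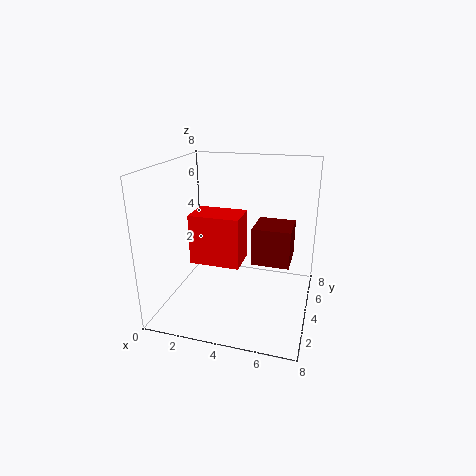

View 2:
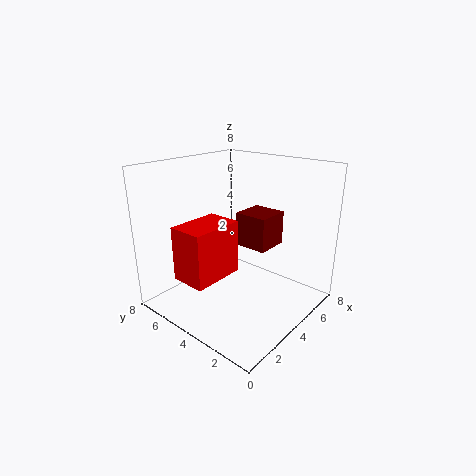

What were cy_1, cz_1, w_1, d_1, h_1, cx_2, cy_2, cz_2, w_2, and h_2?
cy_1 = 3, cz_1 = 3, w_1 = 2, d_1 = 2, h_1 = 2, cx_2 = 1, cy_2 = 4, cz_2 = 2, w_2 = 3, h_2 = 3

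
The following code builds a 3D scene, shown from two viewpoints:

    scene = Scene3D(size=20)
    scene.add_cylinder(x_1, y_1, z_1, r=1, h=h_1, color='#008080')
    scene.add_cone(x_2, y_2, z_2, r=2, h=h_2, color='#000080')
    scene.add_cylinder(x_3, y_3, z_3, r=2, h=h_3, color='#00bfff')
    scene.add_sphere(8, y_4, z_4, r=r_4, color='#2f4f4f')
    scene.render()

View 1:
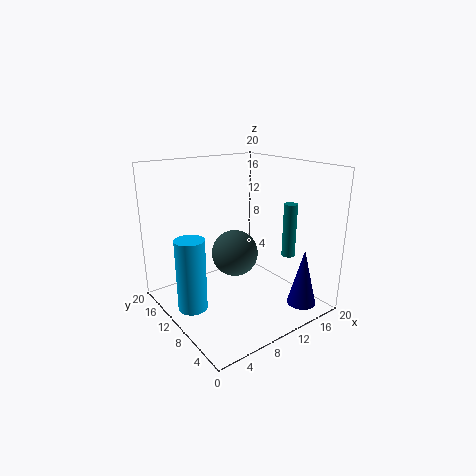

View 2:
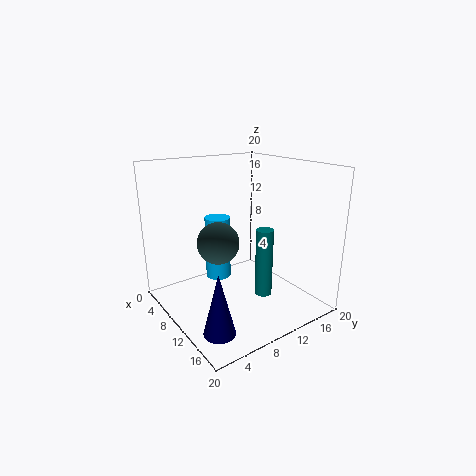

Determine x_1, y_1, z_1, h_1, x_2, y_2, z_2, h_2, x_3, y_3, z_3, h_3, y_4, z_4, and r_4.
x_1 = 18
y_1 = 8
z_1 = 6
h_1 = 8
x_2 = 16
y_2 = 3
z_2 = 1
h_2 = 8
x_3 = 3
y_3 = 11
z_3 = 1
h_3 = 10
y_4 = 8
z_4 = 9
r_4 = 3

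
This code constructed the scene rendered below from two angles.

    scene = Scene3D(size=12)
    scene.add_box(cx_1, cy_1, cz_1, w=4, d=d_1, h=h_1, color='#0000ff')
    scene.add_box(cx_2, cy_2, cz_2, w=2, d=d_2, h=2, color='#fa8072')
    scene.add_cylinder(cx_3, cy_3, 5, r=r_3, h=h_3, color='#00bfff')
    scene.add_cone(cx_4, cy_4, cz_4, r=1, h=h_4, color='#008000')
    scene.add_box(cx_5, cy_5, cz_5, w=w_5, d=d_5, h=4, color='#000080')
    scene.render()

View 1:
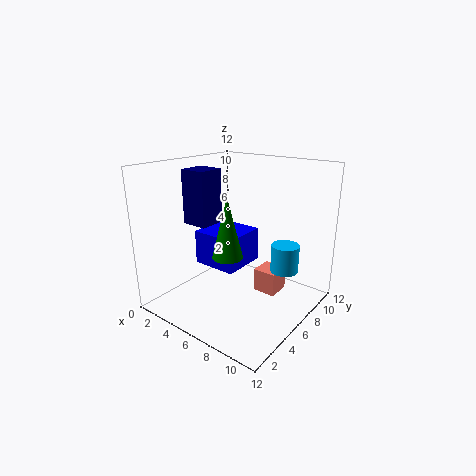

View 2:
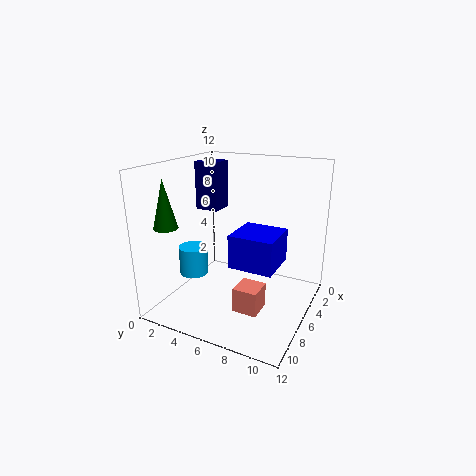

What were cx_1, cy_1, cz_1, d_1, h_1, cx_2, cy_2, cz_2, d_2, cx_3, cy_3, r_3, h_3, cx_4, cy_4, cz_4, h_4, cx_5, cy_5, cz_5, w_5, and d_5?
cx_1 = 2
cy_1 = 5
cz_1 = 3
d_1 = 4
h_1 = 3
cx_2 = 7
cy_2 = 7
cz_2 = 1
d_2 = 2
cx_3 = 11
cy_3 = 5
r_3 = 1
h_3 = 2
cx_4 = 9
cy_4 = 1
cz_4 = 7
h_4 = 4
cx_5 = 4
cy_5 = 2
cz_5 = 8
w_5 = 2
d_5 = 2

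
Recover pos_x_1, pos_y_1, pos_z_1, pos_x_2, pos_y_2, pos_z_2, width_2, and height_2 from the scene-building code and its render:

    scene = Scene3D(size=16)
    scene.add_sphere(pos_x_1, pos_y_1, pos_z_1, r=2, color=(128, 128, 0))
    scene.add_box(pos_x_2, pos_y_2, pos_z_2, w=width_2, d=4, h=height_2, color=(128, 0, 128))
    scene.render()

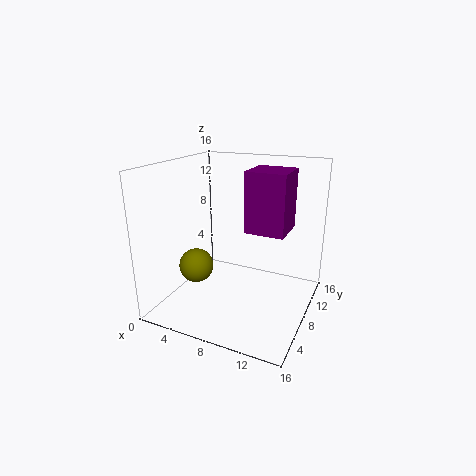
pos_x_1 = 3, pos_y_1 = 7, pos_z_1 = 4, pos_x_2 = 10, pos_y_2 = 5, pos_z_2 = 10, width_2 = 4, height_2 = 6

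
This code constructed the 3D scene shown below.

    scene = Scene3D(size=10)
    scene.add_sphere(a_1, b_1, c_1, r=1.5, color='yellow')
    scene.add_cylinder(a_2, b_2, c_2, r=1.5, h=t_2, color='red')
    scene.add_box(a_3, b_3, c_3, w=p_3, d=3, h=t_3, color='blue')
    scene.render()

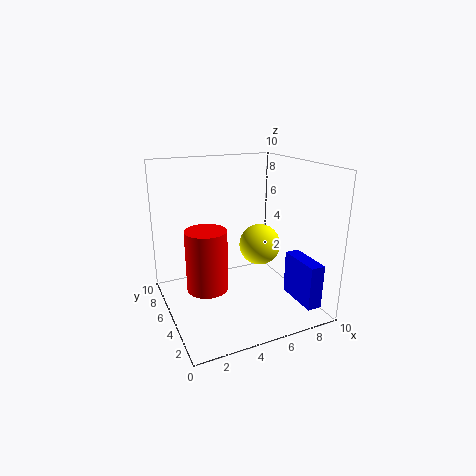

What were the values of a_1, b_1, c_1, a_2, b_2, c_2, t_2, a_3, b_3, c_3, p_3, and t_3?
a_1 = 7
b_1 = 5.5
c_1 = 4
a_2 = 3
b_2 = 6
c_2 = 1
t_2 = 4.5
a_3 = 8
b_3 = 0.5
c_3 = 1
p_3 = 1
t_3 = 3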